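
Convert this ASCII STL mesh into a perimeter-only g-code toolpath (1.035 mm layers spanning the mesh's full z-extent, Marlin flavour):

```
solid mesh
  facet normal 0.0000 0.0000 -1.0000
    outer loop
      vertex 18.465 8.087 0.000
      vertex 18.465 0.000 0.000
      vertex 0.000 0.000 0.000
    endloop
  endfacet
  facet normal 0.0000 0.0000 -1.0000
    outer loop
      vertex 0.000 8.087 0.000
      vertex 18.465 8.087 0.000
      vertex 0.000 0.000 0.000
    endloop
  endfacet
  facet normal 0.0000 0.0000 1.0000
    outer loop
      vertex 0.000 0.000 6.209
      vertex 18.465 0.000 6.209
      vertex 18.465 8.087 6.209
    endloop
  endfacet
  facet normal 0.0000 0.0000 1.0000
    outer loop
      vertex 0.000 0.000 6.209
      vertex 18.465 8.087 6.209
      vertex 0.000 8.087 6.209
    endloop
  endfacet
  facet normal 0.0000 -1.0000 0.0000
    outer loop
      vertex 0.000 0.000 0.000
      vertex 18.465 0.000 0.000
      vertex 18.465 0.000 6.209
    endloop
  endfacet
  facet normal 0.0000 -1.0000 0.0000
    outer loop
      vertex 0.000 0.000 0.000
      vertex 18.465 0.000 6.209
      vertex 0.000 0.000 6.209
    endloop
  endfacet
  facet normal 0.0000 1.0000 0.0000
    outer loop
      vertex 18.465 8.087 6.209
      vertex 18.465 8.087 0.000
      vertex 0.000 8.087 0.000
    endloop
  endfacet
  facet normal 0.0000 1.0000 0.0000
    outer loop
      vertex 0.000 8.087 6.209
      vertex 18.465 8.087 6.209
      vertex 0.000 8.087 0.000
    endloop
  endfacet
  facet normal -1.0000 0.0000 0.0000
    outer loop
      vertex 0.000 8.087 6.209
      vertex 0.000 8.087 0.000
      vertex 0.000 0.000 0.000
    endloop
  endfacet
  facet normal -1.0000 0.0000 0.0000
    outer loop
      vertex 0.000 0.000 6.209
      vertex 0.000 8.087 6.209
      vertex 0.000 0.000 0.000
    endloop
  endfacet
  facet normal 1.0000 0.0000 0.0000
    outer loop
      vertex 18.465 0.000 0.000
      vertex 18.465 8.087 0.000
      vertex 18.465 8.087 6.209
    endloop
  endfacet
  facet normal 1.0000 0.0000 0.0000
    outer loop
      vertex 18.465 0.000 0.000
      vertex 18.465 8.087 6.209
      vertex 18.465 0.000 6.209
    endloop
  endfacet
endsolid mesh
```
; perimeter-only toolpath
G21 ; units = mm
G90 ; absolute positioning
G28 ; home
; layer 1
G0 Z1.035
G0 X0.000 Y0.000
G1 X18.465 Y0.000
G1 X18.465 Y8.087
G1 X0.000 Y8.087
G1 X0.000 Y0.000
; layer 2
G0 Z2.070
G0 X0.000 Y0.000
G1 X18.465 Y0.000
G1 X18.465 Y8.087
G1 X0.000 Y8.087
G1 X0.000 Y0.000
; layer 3
G0 Z3.104
G0 X0.000 Y0.000
G1 X18.465 Y0.000
G1 X18.465 Y8.087
G1 X0.000 Y8.087
G1 X0.000 Y0.000
; layer 4
G0 Z4.139
G0 X0.000 Y0.000
G1 X18.465 Y0.000
G1 X18.465 Y8.087
G1 X0.000 Y8.087
G1 X0.000 Y0.000
; layer 5
G0 Z5.174
G0 X0.000 Y0.000
G1 X18.465 Y0.000
G1 X18.465 Y8.087
G1 X0.000 Y8.087
G1 X0.000 Y0.000
; layer 6
G0 Z6.209
G0 X0.000 Y0.000
G1 X18.465 Y0.000
G1 X18.465 Y8.087
G1 X0.000 Y8.087
G1 X0.000 Y0.000
M2 ; end

The solid is a rectangular box, roughly 18.5 × 8.09 mm footprint and 6.21 mm tall. Slicing at Δz = 1.035 mm — 6 equal slices spanning the solid's height, so layer i sits at z = i·h/6 — gives 6 non-empty perimeters. Each is a 4-segment closed polygon; G0 lifts to the layer z and rapids to the start vertex, then G1 traces the edges.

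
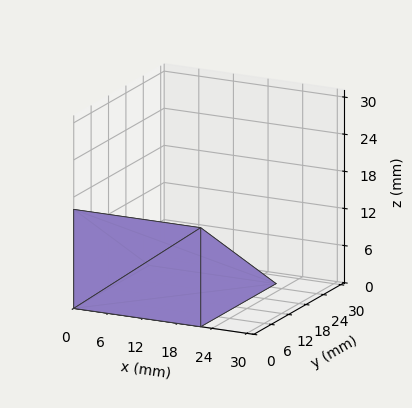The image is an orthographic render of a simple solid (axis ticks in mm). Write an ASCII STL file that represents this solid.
Reading the render: the shape is a wedge (ramp): 22 × 26 mm base, rising to 16 mm along the y=0 edge and sloping linearly to z=0 at y=26 (dimensions read to the nearest mm from the axis ticks). For the STL, each face is triangulated and given an outward normal.

solid part
  facet normal 0.0000 0.0000 -1.0000
    outer loop
      vertex 22.000 26.000 0.000
      vertex 22.000 0.000 0.000
      vertex 0.000 0.000 0.000
    endloop
  endfacet
  facet normal 0.0000 0.0000 -1.0000
    outer loop
      vertex 0.000 26.000 0.000
      vertex 22.000 26.000 0.000
      vertex 0.000 0.000 0.000
    endloop
  endfacet
  facet normal 0.0000 -1.0000 0.0000
    outer loop
      vertex 0.000 0.000 0.000
      vertex 22.000 0.000 0.000
      vertex 22.000 0.000 16.000
    endloop
  endfacet
  facet normal 0.0000 -1.0000 0.0000
    outer loop
      vertex 0.000 0.000 0.000
      vertex 22.000 0.000 16.000
      vertex 0.000 0.000 16.000
    endloop
  endfacet
  facet normal 0.0000 0.5241 0.8517
    outer loop
      vertex 0.000 0.000 16.000
      vertex 22.000 0.000 16.000
      vertex 22.000 26.000 0.000
    endloop
  endfacet
  facet normal 0.0000 0.5241 0.8517
    outer loop
      vertex 0.000 0.000 16.000
      vertex 22.000 26.000 0.000
      vertex 0.000 26.000 0.000
    endloop
  endfacet
  facet normal -1.0000 0.0000 0.0000
    outer loop
      vertex 0.000 0.000 16.000
      vertex 0.000 26.000 0.000
      vertex 0.000 0.000 0.000
    endloop
  endfacet
  facet normal 1.0000 0.0000 0.0000
    outer loop
      vertex 22.000 0.000 0.000
      vertex 22.000 26.000 0.000
      vertex 22.000 0.000 16.000
    endloop
  endfacet
endsolid part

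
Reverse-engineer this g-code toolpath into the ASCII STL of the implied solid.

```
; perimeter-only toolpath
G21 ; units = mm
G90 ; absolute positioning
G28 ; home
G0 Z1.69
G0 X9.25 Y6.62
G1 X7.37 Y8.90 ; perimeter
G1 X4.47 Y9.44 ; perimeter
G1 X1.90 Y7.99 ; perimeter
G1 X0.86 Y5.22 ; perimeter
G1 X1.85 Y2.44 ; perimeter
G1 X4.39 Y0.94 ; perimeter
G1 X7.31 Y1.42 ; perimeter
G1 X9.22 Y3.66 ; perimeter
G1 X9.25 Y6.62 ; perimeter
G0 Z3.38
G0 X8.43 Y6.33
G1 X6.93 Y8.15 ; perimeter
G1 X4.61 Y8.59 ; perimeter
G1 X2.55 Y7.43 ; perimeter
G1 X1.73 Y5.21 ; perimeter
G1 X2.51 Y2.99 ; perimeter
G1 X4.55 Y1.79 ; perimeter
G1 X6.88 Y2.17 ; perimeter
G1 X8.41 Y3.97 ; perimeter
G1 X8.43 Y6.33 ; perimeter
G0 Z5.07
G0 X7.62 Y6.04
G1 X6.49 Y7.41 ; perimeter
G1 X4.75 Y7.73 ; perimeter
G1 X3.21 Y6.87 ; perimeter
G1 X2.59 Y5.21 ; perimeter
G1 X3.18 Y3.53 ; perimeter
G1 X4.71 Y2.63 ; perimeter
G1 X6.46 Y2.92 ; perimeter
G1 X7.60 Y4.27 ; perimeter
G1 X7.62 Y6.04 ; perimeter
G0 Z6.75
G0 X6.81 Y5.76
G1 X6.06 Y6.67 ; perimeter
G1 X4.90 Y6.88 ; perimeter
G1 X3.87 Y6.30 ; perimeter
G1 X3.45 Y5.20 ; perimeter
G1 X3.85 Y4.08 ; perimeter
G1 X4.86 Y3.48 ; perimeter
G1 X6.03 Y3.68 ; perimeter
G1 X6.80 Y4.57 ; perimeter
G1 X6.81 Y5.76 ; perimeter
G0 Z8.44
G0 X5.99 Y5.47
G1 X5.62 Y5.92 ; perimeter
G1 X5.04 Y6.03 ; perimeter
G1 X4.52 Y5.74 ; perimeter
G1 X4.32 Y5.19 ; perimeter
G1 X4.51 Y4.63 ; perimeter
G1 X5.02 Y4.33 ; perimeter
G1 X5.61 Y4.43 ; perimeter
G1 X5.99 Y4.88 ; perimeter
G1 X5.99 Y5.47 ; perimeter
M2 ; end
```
solid part
  facet normal 0.0000 0.0000 -1.0000
    outer loop
      vertex 4.33 10.29 0.00
      vertex 7.81 9.64 0.00
      vertex 10.06 6.91 0.00
    endloop
  endfacet
  facet normal 0.0000 0.0000 -1.0000
    outer loop
      vertex 1.24 8.55 0.00
      vertex 4.33 10.29 0.00
      vertex 10.06 6.91 0.00
    endloop
  endfacet
  facet normal 0.0000 0.0000 -1.0000
    outer loop
      vertex 0.00 5.23 0.00
      vertex 1.24 8.55 0.00
      vertex 10.06 6.91 0.00
    endloop
  endfacet
  facet normal 0.0000 0.0000 -1.0000
    outer loop
      vertex 1.18 1.89 0.00
      vertex 0.00 5.23 0.00
      vertex 10.06 6.91 0.00
    endloop
  endfacet
  facet normal 0.0000 0.0000 -1.0000
    outer loop
      vertex 4.23 0.09 0.00
      vertex 1.18 1.89 0.00
      vertex 10.06 6.91 0.00
    endloop
  endfacet
  facet normal 0.0000 0.0000 -1.0000
    outer loop
      vertex 7.73 0.67 0.00
      vertex 4.23 0.09 0.00
      vertex 10.06 6.91 0.00
    endloop
  endfacet
  facet normal 0.0000 0.0000 -1.0000
    outer loop
      vertex 10.03 3.36 0.00
      vertex 7.73 0.67 0.00
      vertex 10.06 6.91 0.00
    endloop
  endfacet
  facet normal 0.6956 0.5733 0.4330
    outer loop
      vertex 10.06 6.91 0.00
      vertex 7.81 9.64 0.00
      vertex 5.18 5.18 10.13
    endloop
  endfacet
  facet normal 0.1655 0.8860 0.4331
    outer loop
      vertex 7.81 9.64 0.00
      vertex 4.33 10.29 0.00
      vertex 5.18 5.18 10.13
    endloop
  endfacet
  facet normal -0.4422 0.7853 0.4333
    outer loop
      vertex 4.33 10.29 0.00
      vertex 1.24 8.55 0.00
      vertex 5.18 5.18 10.13
    endloop
  endfacet
  facet normal -0.8443 0.3153 0.4333
    outer loop
      vertex 1.24 8.55 0.00
      vertex 0.00 5.23 0.00
      vertex 5.18 5.18 10.13
    endloop
  endfacet
  facet normal -0.8499 -0.3003 0.4331
    outer loop
      vertex 0.00 5.23 0.00
      vertex 1.18 1.89 0.00
      vertex 5.18 5.18 10.13
    endloop
  endfacet
  facet normal -0.4581 -0.7763 0.4330
    outer loop
      vertex 1.18 1.89 0.00
      vertex 4.23 0.09 0.00
      vertex 5.18 5.18 10.13
    endloop
  endfacet
  facet normal 0.1474 -0.8893 0.4330
    outer loop
      vertex 4.23 0.09 0.00
      vertex 7.73 0.67 0.00
      vertex 5.18 5.18 10.13
    endloop
  endfacet
  facet normal 0.6850 -0.5857 0.4332
    outer loop
      vertex 7.73 0.67 0.00
      vertex 10.03 3.36 0.00
      vertex 5.18 5.18 10.13
    endloop
  endfacet
  facet normal 0.9014 -0.0076 0.4329
    outer loop
      vertex 10.03 3.36 0.00
      vertex 10.06 6.91 0.00
      vertex 5.18 5.18 10.13
    endloop
  endfacet
endsolid part

The G0 Z moves step by Δz≈1.69 mm. The G1 loops shrink linearly with z, so the solid tapers from its base footprint up to z≈10.1. Closing with a flat bottom cap and the tapered top and triangulating gives 16 facets — a regular 9-sided pyramid, base circumscribed radius ≈ 5.18 mm, apex at z ≈ 10.1 mm.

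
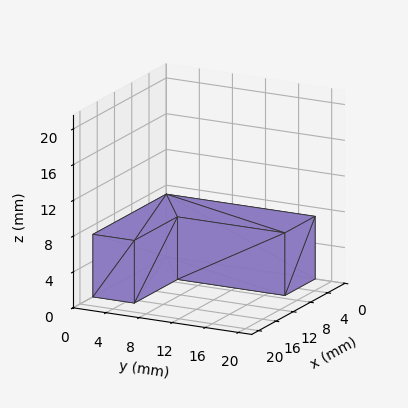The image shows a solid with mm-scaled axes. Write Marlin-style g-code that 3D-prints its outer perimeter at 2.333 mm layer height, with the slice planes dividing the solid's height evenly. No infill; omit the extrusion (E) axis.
Reading the render: the shape is an L-shaped prism: outer 17 × 18 mm, arm thicknesses ≈ 5 mm (horizontal) and 7 mm (vertical), extruded 7 mm in z (dimensions read to the nearest mm from the axis ticks). For the g-code, the solid's height is divided into equal slices at the stated Δz and each level perimeter traced with G1 moves after a G0 lift.

; perimeter-only toolpath
G21 ; units = mm
G90 ; absolute positioning
G28 ; home
; layer 1
G0 Z2.333
G0 X0.000 Y0.000
G1 X17.000 Y0.000
G1 X17.000 Y5.000
G1 X7.000 Y5.000
G1 X7.000 Y18.000
G1 X0.000 Y18.000
G1 X0.000 Y0.000
; layer 2
G0 Z4.667
G0 X0.000 Y0.000
G1 X17.000 Y0.000
G1 X17.000 Y5.000
G1 X7.000 Y5.000
G1 X7.000 Y18.000
G1 X0.000 Y18.000
G1 X0.000 Y0.000
; layer 3
G0 Z7.000
G0 X0.000 Y0.000
G1 X17.000 Y0.000
G1 X17.000 Y5.000
G1 X7.000 Y5.000
G1 X7.000 Y18.000
G1 X0.000 Y18.000
G1 X0.000 Y0.000
M2 ; end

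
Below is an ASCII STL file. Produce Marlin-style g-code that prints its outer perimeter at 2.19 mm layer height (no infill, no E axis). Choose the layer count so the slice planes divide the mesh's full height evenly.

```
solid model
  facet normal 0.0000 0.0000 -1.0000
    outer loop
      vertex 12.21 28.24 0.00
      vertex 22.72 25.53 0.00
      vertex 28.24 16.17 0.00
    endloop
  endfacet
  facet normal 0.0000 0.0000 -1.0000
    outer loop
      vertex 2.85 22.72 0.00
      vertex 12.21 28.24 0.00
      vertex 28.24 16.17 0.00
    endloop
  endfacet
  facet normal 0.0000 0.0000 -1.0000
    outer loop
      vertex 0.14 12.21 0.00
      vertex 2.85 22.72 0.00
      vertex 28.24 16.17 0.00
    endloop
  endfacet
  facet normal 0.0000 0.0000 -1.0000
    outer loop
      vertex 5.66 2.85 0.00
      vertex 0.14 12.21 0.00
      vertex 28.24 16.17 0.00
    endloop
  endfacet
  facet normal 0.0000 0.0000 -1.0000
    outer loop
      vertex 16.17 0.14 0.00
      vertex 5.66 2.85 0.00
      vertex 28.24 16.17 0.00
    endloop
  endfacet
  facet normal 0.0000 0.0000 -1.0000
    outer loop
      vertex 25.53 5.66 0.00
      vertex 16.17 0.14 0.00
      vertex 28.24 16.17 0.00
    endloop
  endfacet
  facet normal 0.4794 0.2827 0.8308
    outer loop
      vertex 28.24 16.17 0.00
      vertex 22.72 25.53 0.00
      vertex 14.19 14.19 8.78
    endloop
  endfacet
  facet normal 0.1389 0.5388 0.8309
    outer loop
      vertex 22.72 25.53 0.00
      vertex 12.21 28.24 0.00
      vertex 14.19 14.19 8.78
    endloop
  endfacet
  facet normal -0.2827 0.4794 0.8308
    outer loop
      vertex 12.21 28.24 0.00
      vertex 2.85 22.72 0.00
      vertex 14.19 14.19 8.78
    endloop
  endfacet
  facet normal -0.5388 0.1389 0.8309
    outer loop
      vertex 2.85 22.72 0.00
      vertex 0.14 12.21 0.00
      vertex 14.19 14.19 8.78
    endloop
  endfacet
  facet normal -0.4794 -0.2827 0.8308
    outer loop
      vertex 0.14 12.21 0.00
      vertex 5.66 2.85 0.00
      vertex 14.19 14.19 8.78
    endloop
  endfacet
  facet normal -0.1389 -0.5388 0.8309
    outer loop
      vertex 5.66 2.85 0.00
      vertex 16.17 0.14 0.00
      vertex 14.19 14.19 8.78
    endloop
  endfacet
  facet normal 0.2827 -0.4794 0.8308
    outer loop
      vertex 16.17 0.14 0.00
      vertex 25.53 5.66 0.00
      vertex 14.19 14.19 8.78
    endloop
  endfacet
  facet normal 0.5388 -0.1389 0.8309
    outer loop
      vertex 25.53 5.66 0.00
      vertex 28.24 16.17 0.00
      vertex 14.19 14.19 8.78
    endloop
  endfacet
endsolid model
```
; perimeter-only toolpath
G21 ; units = mm
G90 ; absolute positioning
G28 ; home
; layer 1
G0 Z2.19
G0 X24.73 Y15.68
G1 X20.59 Y22.70
G1 X12.71 Y24.73
G1 X5.69 Y20.59
G1 X3.65 Y12.71
G1 X7.79 Y5.69
G1 X15.68 Y3.65
G1 X22.70 Y7.79
G1 X24.73 Y15.68
; layer 2
G0 Z4.39
G0 X21.21 Y15.18
G1 X18.45 Y19.86
G1 X13.20 Y21.21
G1 X8.52 Y18.45
G1 X7.17 Y13.20
G1 X9.93 Y8.52
G1 X15.18 Y7.17
G1 X19.86 Y9.93
G1 X21.21 Y15.18
; layer 3
G0 Z6.58
G0 X17.70 Y14.69
G1 X16.32 Y17.02
G1 X13.70 Y17.70
G1 X11.36 Y16.32
G1 X10.68 Y13.70
G1 X12.06 Y11.36
G1 X14.69 Y10.68
G1 X17.02 Y12.06
G1 X17.70 Y14.69
M2 ; end

The solid is a regular 8-sided pyramid, base circumscribed radius ≈ 14.2 mm, apex at z ≈ 8.78 mm. Slicing at Δz = 2.19 mm — 4 equal slices spanning the solid's height, so layer i sits at z = i·h/4 — gives 3 non-empty perimeters. Each is a 8-segment closed polygon; G0 lifts to the layer z and rapids to the start vertex, then G1 traces the edges. The cross-section shrinks linearly with z (the slice at the apex is degenerate and omitted).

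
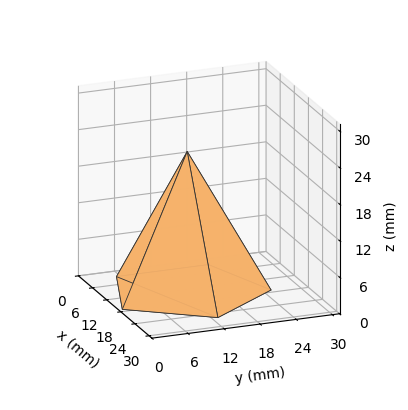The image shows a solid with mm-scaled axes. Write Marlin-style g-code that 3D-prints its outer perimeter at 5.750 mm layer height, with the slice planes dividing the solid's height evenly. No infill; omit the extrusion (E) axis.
Reading the render: the shape is a regular 5-sided pyramid, base circumscribed radius ≈ 13 mm, apex at z ≈ 23 mm (dimensions read to the nearest mm from the axis ticks). For the g-code, the solid's height is divided into equal slices at the stated Δz and each level perimeter traced with G1 moves after a G0 lift.

; perimeter-only toolpath
G21 ; units = mm
G90 ; absolute positioning
G28 ; home
; layer 1
G0 Z5.750
G0 X22.750 Y13.000
G1 X16.013 Y22.273
G1 X5.112 Y18.731
G1 X5.112 Y7.269
G1 X16.013 Y3.727
G1 X22.750 Y13.000
; layer 2
G0 Z11.500
G0 X19.500 Y13.000
G1 X15.008 Y19.182
G1 X7.742 Y16.820
G1 X7.742 Y9.180
G1 X15.008 Y6.818
G1 X19.500 Y13.000
; layer 3
G0 Z17.250
G0 X16.250 Y13.000
G1 X14.004 Y16.091
G1 X10.371 Y14.910
G1 X10.371 Y11.090
G1 X14.004 Y9.909
G1 X16.250 Y13.000
M2 ; end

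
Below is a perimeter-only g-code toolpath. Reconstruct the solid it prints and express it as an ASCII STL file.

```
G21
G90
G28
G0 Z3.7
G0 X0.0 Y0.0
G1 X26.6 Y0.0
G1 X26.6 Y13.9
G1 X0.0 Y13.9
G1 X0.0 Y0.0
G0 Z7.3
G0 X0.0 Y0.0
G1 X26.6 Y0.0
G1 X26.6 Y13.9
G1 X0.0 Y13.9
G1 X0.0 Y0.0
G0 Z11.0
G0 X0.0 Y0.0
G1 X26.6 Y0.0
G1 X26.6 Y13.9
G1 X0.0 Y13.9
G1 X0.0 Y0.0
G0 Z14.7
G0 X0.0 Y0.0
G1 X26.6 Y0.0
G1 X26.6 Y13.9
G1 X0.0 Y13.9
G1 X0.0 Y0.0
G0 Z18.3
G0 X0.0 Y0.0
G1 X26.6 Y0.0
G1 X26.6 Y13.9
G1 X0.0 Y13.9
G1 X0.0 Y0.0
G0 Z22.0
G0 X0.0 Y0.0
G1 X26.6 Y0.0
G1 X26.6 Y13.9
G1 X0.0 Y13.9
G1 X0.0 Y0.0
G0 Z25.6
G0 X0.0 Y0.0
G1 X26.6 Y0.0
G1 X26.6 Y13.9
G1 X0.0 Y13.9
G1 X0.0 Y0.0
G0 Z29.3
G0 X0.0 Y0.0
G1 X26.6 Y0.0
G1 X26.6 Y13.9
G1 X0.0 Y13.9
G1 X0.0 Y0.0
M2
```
solid part
  facet normal 0.0000 0.0000 -1.0000
    outer loop
      vertex 26.6 13.9 0.0
      vertex 26.6 0.0 0.0
      vertex 0.0 0.0 0.0
    endloop
  endfacet
  facet normal 0.0000 0.0000 -1.0000
    outer loop
      vertex 0.0 13.9 0.0
      vertex 26.6 13.9 0.0
      vertex 0.0 0.0 0.0
    endloop
  endfacet
  facet normal 0.0000 0.0000 1.0000
    outer loop
      vertex 0.0 0.0 29.3
      vertex 26.6 0.0 29.3
      vertex 26.6 13.9 29.3
    endloop
  endfacet
  facet normal 0.0000 0.0000 1.0000
    outer loop
      vertex 0.0 0.0 29.3
      vertex 26.6 13.9 29.3
      vertex 0.0 13.9 29.3
    endloop
  endfacet
  facet normal 0.0000 -1.0000 0.0000
    outer loop
      vertex 0.0 0.0 0.0
      vertex 26.6 0.0 0.0
      vertex 26.6 0.0 29.3
    endloop
  endfacet
  facet normal 0.0000 -1.0000 0.0000
    outer loop
      vertex 0.0 0.0 0.0
      vertex 26.6 0.0 29.3
      vertex 0.0 0.0 29.3
    endloop
  endfacet
  facet normal 0.0000 1.0000 0.0000
    outer loop
      vertex 26.6 13.9 29.3
      vertex 26.6 13.9 0.0
      vertex 0.0 13.9 0.0
    endloop
  endfacet
  facet normal 0.0000 1.0000 0.0000
    outer loop
      vertex 0.0 13.9 29.3
      vertex 26.6 13.9 29.3
      vertex 0.0 13.9 0.0
    endloop
  endfacet
  facet normal -1.0000 0.0000 0.0000
    outer loop
      vertex 0.0 13.9 29.3
      vertex 0.0 13.9 0.0
      vertex 0.0 0.0 0.0
    endloop
  endfacet
  facet normal -1.0000 0.0000 0.0000
    outer loop
      vertex 0.0 0.0 29.3
      vertex 0.0 13.9 29.3
      vertex 0.0 0.0 0.0
    endloop
  endfacet
  facet normal 1.0000 0.0000 0.0000
    outer loop
      vertex 26.6 0.0 0.0
      vertex 26.6 13.9 0.0
      vertex 26.6 13.9 29.3
    endloop
  endfacet
  facet normal 1.0000 0.0000 0.0000
    outer loop
      vertex 26.6 0.0 0.0
      vertex 26.6 13.9 29.3
      vertex 26.6 0.0 29.3
    endloop
  endfacet
endsolid part

The G0 Z moves step by Δz≈3.7 mm. Every layer's G1 loop is the same polygon, so the solid is a straight extrusion of it from z=0 to z≈29.3. Closing with flat bottom and top caps and triangulating gives 12 facets — a rectangular box, roughly 26.6 × 13.9 mm footprint and 29.3 mm tall.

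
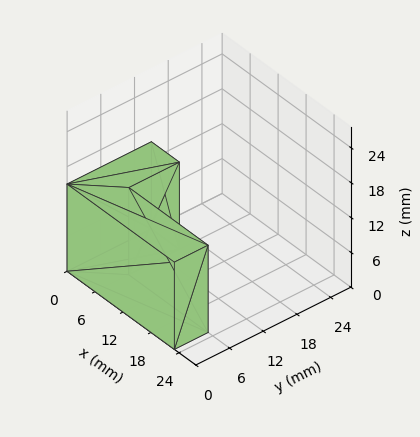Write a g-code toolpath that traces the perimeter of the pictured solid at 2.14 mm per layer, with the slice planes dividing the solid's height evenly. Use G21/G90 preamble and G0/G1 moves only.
Reading the render: the shape is an L-shaped prism: outer 23 × 15 mm, arm thicknesses ≈ 6 mm (horizontal) and 6 mm (vertical), extruded 15 mm in z (dimensions read to the nearest mm from the axis ticks). For the g-code, the solid's height is divided into equal slices at the stated Δz and each level perimeter traced with G1 moves after a G0 lift.

; perimeter-only toolpath
G21 ; units = mm
G90 ; absolute positioning
G28 ; home
; layer 1
G0 Z2.14
G0 X0.00 Y0.00
G1 X23.00 Y0.00
G1 X23.00 Y6.00
G1 X6.00 Y6.00
G1 X6.00 Y15.00
G1 X0.00 Y15.00
G1 X0.00 Y0.00
; layer 2
G0 Z4.29
G0 X0.00 Y0.00
G1 X23.00 Y0.00
G1 X23.00 Y6.00
G1 X6.00 Y6.00
G1 X6.00 Y15.00
G1 X0.00 Y15.00
G1 X0.00 Y0.00
; layer 3
G0 Z6.43
G0 X0.00 Y0.00
G1 X23.00 Y0.00
G1 X23.00 Y6.00
G1 X6.00 Y6.00
G1 X6.00 Y15.00
G1 X0.00 Y15.00
G1 X0.00 Y0.00
; layer 4
G0 Z8.57
G0 X0.00 Y0.00
G1 X23.00 Y0.00
G1 X23.00 Y6.00
G1 X6.00 Y6.00
G1 X6.00 Y15.00
G1 X0.00 Y15.00
G1 X0.00 Y0.00
; layer 5
G0 Z10.71
G0 X0.00 Y0.00
G1 X23.00 Y0.00
G1 X23.00 Y6.00
G1 X6.00 Y6.00
G1 X6.00 Y15.00
G1 X0.00 Y15.00
G1 X0.00 Y0.00
; layer 6
G0 Z12.86
G0 X0.00 Y0.00
G1 X23.00 Y0.00
G1 X23.00 Y6.00
G1 X6.00 Y6.00
G1 X6.00 Y15.00
G1 X0.00 Y15.00
G1 X0.00 Y0.00
; layer 7
G0 Z15.00
G0 X0.00 Y0.00
G1 X23.00 Y0.00
G1 X23.00 Y6.00
G1 X6.00 Y6.00
G1 X6.00 Y15.00
G1 X0.00 Y15.00
G1 X0.00 Y0.00
M2 ; end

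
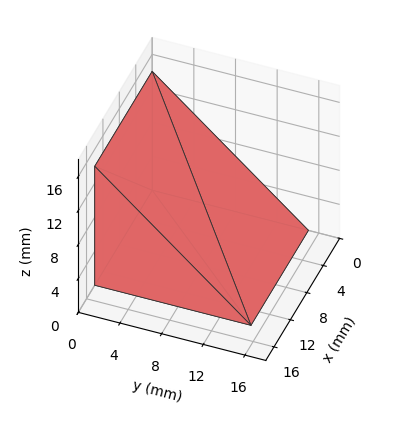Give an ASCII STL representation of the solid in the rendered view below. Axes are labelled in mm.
Reading the render: the shape is a wedge (ramp): 14 × 15 mm base, rising to 14 mm along the y=0 edge and sloping linearly to z=0 at y=15 (dimensions read to the nearest mm from the axis ticks). For the STL, each face is triangulated and given an outward normal.

solid part
  facet normal 0.0000 0.0000 -1.0000
    outer loop
      vertex 14.000 15.000 0.000
      vertex 14.000 0.000 0.000
      vertex 0.000 0.000 0.000
    endloop
  endfacet
  facet normal 0.0000 0.0000 -1.0000
    outer loop
      vertex 0.000 15.000 0.000
      vertex 14.000 15.000 0.000
      vertex 0.000 0.000 0.000
    endloop
  endfacet
  facet normal 0.0000 -1.0000 0.0000
    outer loop
      vertex 0.000 0.000 0.000
      vertex 14.000 0.000 0.000
      vertex 14.000 0.000 14.000
    endloop
  endfacet
  facet normal 0.0000 -1.0000 0.0000
    outer loop
      vertex 0.000 0.000 0.000
      vertex 14.000 0.000 14.000
      vertex 0.000 0.000 14.000
    endloop
  endfacet
  facet normal 0.0000 0.6823 0.7311
    outer loop
      vertex 0.000 0.000 14.000
      vertex 14.000 0.000 14.000
      vertex 14.000 15.000 0.000
    endloop
  endfacet
  facet normal 0.0000 0.6823 0.7311
    outer loop
      vertex 0.000 0.000 14.000
      vertex 14.000 15.000 0.000
      vertex 0.000 15.000 0.000
    endloop
  endfacet
  facet normal -1.0000 0.0000 0.0000
    outer loop
      vertex 0.000 0.000 14.000
      vertex 0.000 15.000 0.000
      vertex 0.000 0.000 0.000
    endloop
  endfacet
  facet normal 1.0000 0.0000 0.0000
    outer loop
      vertex 14.000 0.000 0.000
      vertex 14.000 15.000 0.000
      vertex 14.000 0.000 14.000
    endloop
  endfacet
endsolid part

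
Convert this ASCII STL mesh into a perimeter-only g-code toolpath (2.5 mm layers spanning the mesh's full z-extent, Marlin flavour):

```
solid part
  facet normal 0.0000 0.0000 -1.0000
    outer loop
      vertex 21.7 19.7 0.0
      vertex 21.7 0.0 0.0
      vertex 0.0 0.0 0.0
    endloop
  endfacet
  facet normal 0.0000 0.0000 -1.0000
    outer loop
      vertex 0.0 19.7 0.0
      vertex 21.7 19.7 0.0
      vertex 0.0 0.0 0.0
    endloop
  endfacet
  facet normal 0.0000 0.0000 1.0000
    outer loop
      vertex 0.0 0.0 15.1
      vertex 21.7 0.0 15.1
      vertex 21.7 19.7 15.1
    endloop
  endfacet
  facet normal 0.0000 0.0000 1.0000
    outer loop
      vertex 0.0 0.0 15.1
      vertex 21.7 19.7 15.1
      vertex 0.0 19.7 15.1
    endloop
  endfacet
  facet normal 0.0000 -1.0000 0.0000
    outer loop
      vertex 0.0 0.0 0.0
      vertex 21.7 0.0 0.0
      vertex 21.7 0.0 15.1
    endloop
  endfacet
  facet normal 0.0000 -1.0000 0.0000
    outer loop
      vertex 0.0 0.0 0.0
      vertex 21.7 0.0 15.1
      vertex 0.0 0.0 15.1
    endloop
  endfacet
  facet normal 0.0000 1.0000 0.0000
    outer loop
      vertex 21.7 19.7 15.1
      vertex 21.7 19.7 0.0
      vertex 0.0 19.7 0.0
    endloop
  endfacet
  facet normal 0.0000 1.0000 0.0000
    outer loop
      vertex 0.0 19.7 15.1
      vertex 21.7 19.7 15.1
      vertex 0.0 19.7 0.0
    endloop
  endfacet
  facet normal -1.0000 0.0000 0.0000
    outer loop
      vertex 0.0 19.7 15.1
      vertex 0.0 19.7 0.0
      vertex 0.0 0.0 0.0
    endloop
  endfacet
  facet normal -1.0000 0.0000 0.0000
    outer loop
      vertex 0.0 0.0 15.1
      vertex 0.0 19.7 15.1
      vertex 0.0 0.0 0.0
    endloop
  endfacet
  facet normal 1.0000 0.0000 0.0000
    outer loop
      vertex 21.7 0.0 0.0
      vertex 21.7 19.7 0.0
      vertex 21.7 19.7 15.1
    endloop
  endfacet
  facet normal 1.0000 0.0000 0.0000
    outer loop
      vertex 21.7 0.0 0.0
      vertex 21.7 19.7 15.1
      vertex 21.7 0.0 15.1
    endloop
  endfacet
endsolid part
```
; perimeter-only toolpath
G21 ; units = mm
G90 ; absolute positioning
G28 ; home
; layer 1
G0 Z2.5
G0 X0.0 Y0.0
G1 X21.7 Y0.0
G1 X21.7 Y19.7
G1 X0.0 Y19.7
G1 X0.0 Y0.0
; layer 2
G0 Z5.0
G0 X0.0 Y0.0
G1 X21.7 Y0.0
G1 X21.7 Y19.7
G1 X0.0 Y19.7
G1 X0.0 Y0.0
; layer 3
G0 Z7.5
G0 X0.0 Y0.0
G1 X21.7 Y0.0
G1 X21.7 Y19.7
G1 X0.0 Y19.7
G1 X0.0 Y0.0
; layer 4
G0 Z10.1
G0 X0.0 Y0.0
G1 X21.7 Y0.0
G1 X21.7 Y19.7
G1 X0.0 Y19.7
G1 X0.0 Y0.0
; layer 5
G0 Z12.6
G0 X0.0 Y0.0
G1 X21.7 Y0.0
G1 X21.7 Y19.7
G1 X0.0 Y19.7
G1 X0.0 Y0.0
; layer 6
G0 Z15.1
G0 X0.0 Y0.0
G1 X21.7 Y0.0
G1 X21.7 Y19.7
G1 X0.0 Y19.7
G1 X0.0 Y0.0
M2 ; end

The solid is a rectangular box, roughly 21.7 × 19.7 mm footprint and 15.1 mm tall. Slicing at Δz = 2.5 mm — 6 equal slices spanning the solid's height, so layer i sits at z = i·h/6 — gives 6 non-empty perimeters. Each is a 4-segment closed polygon; G0 lifts to the layer z and rapids to the start vertex, then G1 traces the edges.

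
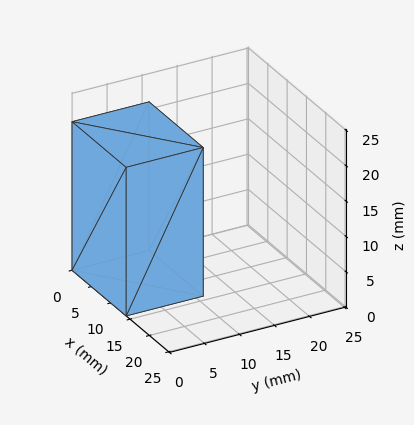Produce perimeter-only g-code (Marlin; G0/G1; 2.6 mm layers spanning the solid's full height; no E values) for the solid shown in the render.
Reading the render: the shape is a rectangular box, roughly 14 × 11 mm footprint and 21 mm tall (dimensions read to the nearest mm from the axis ticks). For the g-code, the solid's height is divided into equal slices at the stated Δz and each level perimeter traced with G1 moves after a G0 lift.

; perimeter-only toolpath
G21 ; units = mm
G90 ; absolute positioning
G28 ; home
; layer 1
G0 Z2.6
G0 X0.0 Y0.0
G1 X14.0 Y0.0
G1 X14.0 Y11.0
G1 X0.0 Y11.0
G1 X0.0 Y0.0
; layer 2
G0 Z5.2
G0 X0.0 Y0.0
G1 X14.0 Y0.0
G1 X14.0 Y11.0
G1 X0.0 Y11.0
G1 X0.0 Y0.0
; layer 3
G0 Z7.9
G0 X0.0 Y0.0
G1 X14.0 Y0.0
G1 X14.0 Y11.0
G1 X0.0 Y11.0
G1 X0.0 Y0.0
; layer 4
G0 Z10.5
G0 X0.0 Y0.0
G1 X14.0 Y0.0
G1 X14.0 Y11.0
G1 X0.0 Y11.0
G1 X0.0 Y0.0
; layer 5
G0 Z13.1
G0 X0.0 Y0.0
G1 X14.0 Y0.0
G1 X14.0 Y11.0
G1 X0.0 Y11.0
G1 X0.0 Y0.0
; layer 6
G0 Z15.8
G0 X0.0 Y0.0
G1 X14.0 Y0.0
G1 X14.0 Y11.0
G1 X0.0 Y11.0
G1 X0.0 Y0.0
; layer 7
G0 Z18.4
G0 X0.0 Y0.0
G1 X14.0 Y0.0
G1 X14.0 Y11.0
G1 X0.0 Y11.0
G1 X0.0 Y0.0
; layer 8
G0 Z21.0
G0 X0.0 Y0.0
G1 X14.0 Y0.0
G1 X14.0 Y11.0
G1 X0.0 Y11.0
G1 X0.0 Y0.0
M2 ; end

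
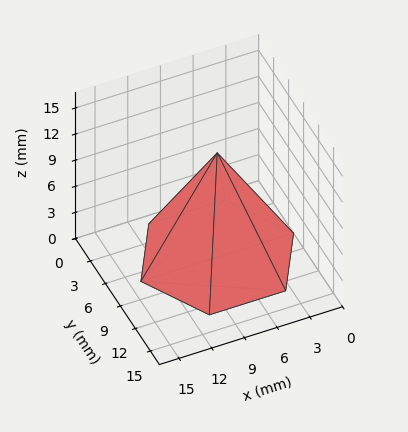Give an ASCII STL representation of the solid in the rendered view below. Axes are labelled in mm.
Reading the render: the shape is a regular 6-sided pyramid, base circumscribed radius ≈ 7 mm, apex at z ≈ 12 mm (dimensions read to the nearest mm from the axis ticks). For the STL, each face is triangulated and given an outward normal.

solid part
  facet normal 0.0000 0.0000 -1.0000
    outer loop
      vertex 3.50 13.06 0.00
      vertex 10.50 13.06 0.00
      vertex 14.00 7.00 0.00
    endloop
  endfacet
  facet normal 0.0000 0.0000 -1.0000
    outer loop
      vertex 0.00 7.00 0.00
      vertex 3.50 13.06 0.00
      vertex 14.00 7.00 0.00
    endloop
  endfacet
  facet normal 0.0000 0.0000 -1.0000
    outer loop
      vertex 3.50 0.94 0.00
      vertex 0.00 7.00 0.00
      vertex 14.00 7.00 0.00
    endloop
  endfacet
  facet normal 0.0000 0.0000 -1.0000
    outer loop
      vertex 10.50 0.94 0.00
      vertex 3.50 0.94 0.00
      vertex 14.00 7.00 0.00
    endloop
  endfacet
  facet normal 0.7729 0.4464 0.4509
    outer loop
      vertex 14.00 7.00 0.00
      vertex 10.50 13.06 0.00
      vertex 7.00 7.00 12.00
    endloop
  endfacet
  facet normal 0.0000 0.8926 0.4508
    outer loop
      vertex 10.50 13.06 0.00
      vertex 3.50 13.06 0.00
      vertex 7.00 7.00 12.00
    endloop
  endfacet
  facet normal -0.7729 0.4464 0.4509
    outer loop
      vertex 3.50 13.06 0.00
      vertex 0.00 7.00 0.00
      vertex 7.00 7.00 12.00
    endloop
  endfacet
  facet normal -0.7729 -0.4464 0.4509
    outer loop
      vertex 0.00 7.00 0.00
      vertex 3.50 0.94 0.00
      vertex 7.00 7.00 12.00
    endloop
  endfacet
  facet normal 0.0000 -0.8926 0.4508
    outer loop
      vertex 3.50 0.94 0.00
      vertex 10.50 0.94 0.00
      vertex 7.00 7.00 12.00
    endloop
  endfacet
  facet normal 0.7729 -0.4464 0.4509
    outer loop
      vertex 10.50 0.94 0.00
      vertex 14.00 7.00 0.00
      vertex 7.00 7.00 12.00
    endloop
  endfacet
endsolid part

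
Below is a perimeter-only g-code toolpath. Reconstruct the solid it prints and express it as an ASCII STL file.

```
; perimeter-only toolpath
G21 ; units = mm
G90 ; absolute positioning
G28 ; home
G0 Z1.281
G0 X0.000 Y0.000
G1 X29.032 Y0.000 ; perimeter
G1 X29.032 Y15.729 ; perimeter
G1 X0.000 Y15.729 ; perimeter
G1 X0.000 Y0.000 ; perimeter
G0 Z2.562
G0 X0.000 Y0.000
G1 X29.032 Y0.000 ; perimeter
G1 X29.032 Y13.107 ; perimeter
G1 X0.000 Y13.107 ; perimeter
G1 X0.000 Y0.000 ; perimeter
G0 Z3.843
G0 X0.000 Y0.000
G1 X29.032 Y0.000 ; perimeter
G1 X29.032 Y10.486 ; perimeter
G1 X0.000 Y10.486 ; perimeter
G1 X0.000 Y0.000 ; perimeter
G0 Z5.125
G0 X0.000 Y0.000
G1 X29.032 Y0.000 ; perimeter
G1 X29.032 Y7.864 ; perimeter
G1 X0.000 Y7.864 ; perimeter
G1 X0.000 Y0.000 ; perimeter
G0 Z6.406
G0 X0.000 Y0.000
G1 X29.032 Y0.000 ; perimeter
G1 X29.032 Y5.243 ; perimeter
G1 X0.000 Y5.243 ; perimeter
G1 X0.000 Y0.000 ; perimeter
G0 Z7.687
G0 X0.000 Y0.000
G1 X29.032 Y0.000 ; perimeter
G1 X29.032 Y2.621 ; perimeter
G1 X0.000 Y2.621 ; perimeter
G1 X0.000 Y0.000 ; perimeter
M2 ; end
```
solid part
  facet normal 0.0000 0.0000 -1.0000
    outer loop
      vertex 29.032 18.350 0.000
      vertex 29.032 0.000 0.000
      vertex 0.000 0.000 0.000
    endloop
  endfacet
  facet normal 0.0000 0.0000 -1.0000
    outer loop
      vertex 0.000 18.350 0.000
      vertex 29.032 18.350 0.000
      vertex 0.000 0.000 0.000
    endloop
  endfacet
  facet normal 0.0000 -1.0000 0.0000
    outer loop
      vertex 0.000 0.000 0.000
      vertex 29.032 0.000 0.000
      vertex 29.032 0.000 8.968
    endloop
  endfacet
  facet normal 0.0000 -1.0000 0.0000
    outer loop
      vertex 0.000 0.000 0.000
      vertex 29.032 0.000 8.968
      vertex 0.000 0.000 8.968
    endloop
  endfacet
  facet normal 0.0000 0.4391 0.8984
    outer loop
      vertex 0.000 0.000 8.968
      vertex 29.032 0.000 8.968
      vertex 29.032 18.350 0.000
    endloop
  endfacet
  facet normal 0.0000 0.4391 0.8984
    outer loop
      vertex 0.000 0.000 8.968
      vertex 29.032 18.350 0.000
      vertex 0.000 18.350 0.000
    endloop
  endfacet
  facet normal -1.0000 0.0000 0.0000
    outer loop
      vertex 0.000 0.000 8.968
      vertex 0.000 18.350 0.000
      vertex 0.000 0.000 0.000
    endloop
  endfacet
  facet normal 1.0000 0.0000 0.0000
    outer loop
      vertex 29.032 0.000 0.000
      vertex 29.032 18.350 0.000
      vertex 29.032 0.000 8.968
    endloop
  endfacet
endsolid part

The G0 Z moves step by Δz≈1.281 mm. The G1 loops shrink linearly with z, so the solid tapers from its base footprint up to z≈8.97. Closing with a flat bottom cap and the tapered top and triangulating gives 8 facets — a wedge (ramp): 29 × 18.4 mm base, rising to 8.97 mm along the y=0 edge and sloping linearly to z=0 at y=18.4.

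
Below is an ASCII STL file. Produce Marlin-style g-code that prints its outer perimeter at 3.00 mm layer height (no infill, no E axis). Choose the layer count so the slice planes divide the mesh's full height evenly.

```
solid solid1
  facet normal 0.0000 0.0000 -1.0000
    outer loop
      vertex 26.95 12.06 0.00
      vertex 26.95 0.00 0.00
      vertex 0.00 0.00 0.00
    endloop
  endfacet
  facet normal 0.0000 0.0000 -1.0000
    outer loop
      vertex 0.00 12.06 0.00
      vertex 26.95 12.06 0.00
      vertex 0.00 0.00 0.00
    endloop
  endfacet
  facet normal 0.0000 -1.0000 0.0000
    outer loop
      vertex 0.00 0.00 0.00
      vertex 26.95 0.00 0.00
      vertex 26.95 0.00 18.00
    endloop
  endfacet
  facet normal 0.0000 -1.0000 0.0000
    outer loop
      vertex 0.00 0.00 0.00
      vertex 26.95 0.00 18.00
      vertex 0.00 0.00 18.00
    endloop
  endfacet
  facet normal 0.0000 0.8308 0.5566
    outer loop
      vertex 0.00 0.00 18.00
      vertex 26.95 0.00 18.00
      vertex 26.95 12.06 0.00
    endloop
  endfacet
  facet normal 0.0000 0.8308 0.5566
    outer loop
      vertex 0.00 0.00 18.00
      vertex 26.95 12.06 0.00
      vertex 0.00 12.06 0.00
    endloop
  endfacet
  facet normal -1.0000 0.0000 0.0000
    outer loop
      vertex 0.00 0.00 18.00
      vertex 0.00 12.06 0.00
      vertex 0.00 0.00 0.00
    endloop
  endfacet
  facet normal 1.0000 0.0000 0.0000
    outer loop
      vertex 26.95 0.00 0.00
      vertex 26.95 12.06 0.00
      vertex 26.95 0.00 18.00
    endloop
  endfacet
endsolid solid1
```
; perimeter-only toolpath
G21 ; units = mm
G90 ; absolute positioning
G28 ; home
; layer 1
G0 Z3.00
G0 X0.00 Y0.00
G1 X26.95 Y0.00
G1 X26.95 Y10.05
G1 X0.00 Y10.05
G1 X0.00 Y0.00
; layer 2
G0 Z6.00
G0 X0.00 Y0.00
G1 X26.95 Y0.00
G1 X26.95 Y8.04
G1 X0.00 Y8.04
G1 X0.00 Y0.00
; layer 3
G0 Z9.00
G0 X0.00 Y0.00
G1 X26.95 Y0.00
G1 X26.95 Y6.03
G1 X0.00 Y6.03
G1 X0.00 Y0.00
; layer 4
G0 Z12.00
G0 X0.00 Y0.00
G1 X26.95 Y0.00
G1 X26.95 Y4.02
G1 X0.00 Y4.02
G1 X0.00 Y0.00
; layer 5
G0 Z15.00
G0 X0.00 Y0.00
G1 X26.95 Y0.00
G1 X26.95 Y2.01
G1 X0.00 Y2.01
G1 X0.00 Y0.00
M2 ; end

The solid is a wedge (ramp): 26.9 × 12.1 mm base, rising to 18 mm along the y=0 edge and sloping linearly to z=0 at y=12.1. Slicing at Δz = 3.00 mm — 6 equal slices spanning the solid's height, so layer i sits at z = i·h/6 — gives 5 non-empty perimeters. Each is a 4-segment closed polygon; G0 lifts to the layer z and rapids to the start vertex, then G1 traces the edges. The cross-section shrinks linearly with z (the slice at the apex is degenerate and omitted).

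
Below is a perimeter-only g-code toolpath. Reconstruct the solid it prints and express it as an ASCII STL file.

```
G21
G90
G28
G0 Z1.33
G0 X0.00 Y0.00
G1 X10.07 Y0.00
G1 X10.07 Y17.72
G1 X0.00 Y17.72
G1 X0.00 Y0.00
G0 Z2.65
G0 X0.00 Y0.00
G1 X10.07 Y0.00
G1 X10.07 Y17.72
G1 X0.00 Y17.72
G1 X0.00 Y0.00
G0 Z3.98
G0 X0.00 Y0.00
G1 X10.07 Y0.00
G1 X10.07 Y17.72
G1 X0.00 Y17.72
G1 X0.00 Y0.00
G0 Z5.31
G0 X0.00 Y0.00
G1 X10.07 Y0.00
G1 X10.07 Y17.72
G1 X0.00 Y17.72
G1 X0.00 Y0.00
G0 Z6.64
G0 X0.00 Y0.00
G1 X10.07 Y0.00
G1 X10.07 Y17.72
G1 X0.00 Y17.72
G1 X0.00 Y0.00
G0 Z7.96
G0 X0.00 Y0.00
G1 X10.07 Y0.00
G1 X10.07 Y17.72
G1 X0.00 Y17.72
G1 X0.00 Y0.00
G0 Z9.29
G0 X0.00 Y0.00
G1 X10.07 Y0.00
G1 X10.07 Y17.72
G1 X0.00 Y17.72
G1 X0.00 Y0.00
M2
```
solid part
  facet normal 0.0000 0.0000 -1.0000
    outer loop
      vertex 10.07 17.72 0.00
      vertex 10.07 0.00 0.00
      vertex 0.00 0.00 0.00
    endloop
  endfacet
  facet normal 0.0000 0.0000 -1.0000
    outer loop
      vertex 0.00 17.72 0.00
      vertex 10.07 17.72 0.00
      vertex 0.00 0.00 0.00
    endloop
  endfacet
  facet normal 0.0000 0.0000 1.0000
    outer loop
      vertex 0.00 0.00 9.29
      vertex 10.07 0.00 9.29
      vertex 10.07 17.72 9.29
    endloop
  endfacet
  facet normal 0.0000 0.0000 1.0000
    outer loop
      vertex 0.00 0.00 9.29
      vertex 10.07 17.72 9.29
      vertex 0.00 17.72 9.29
    endloop
  endfacet
  facet normal 0.0000 -1.0000 0.0000
    outer loop
      vertex 0.00 0.00 0.00
      vertex 10.07 0.00 0.00
      vertex 10.07 0.00 9.29
    endloop
  endfacet
  facet normal 0.0000 -1.0000 0.0000
    outer loop
      vertex 0.00 0.00 0.00
      vertex 10.07 0.00 9.29
      vertex 0.00 0.00 9.29
    endloop
  endfacet
  facet normal 0.0000 1.0000 0.0000
    outer loop
      vertex 10.07 17.72 9.29
      vertex 10.07 17.72 0.00
      vertex 0.00 17.72 0.00
    endloop
  endfacet
  facet normal 0.0000 1.0000 0.0000
    outer loop
      vertex 0.00 17.72 9.29
      vertex 10.07 17.72 9.29
      vertex 0.00 17.72 0.00
    endloop
  endfacet
  facet normal -1.0000 0.0000 0.0000
    outer loop
      vertex 0.00 17.72 9.29
      vertex 0.00 17.72 0.00
      vertex 0.00 0.00 0.00
    endloop
  endfacet
  facet normal -1.0000 0.0000 0.0000
    outer loop
      vertex 0.00 0.00 9.29
      vertex 0.00 17.72 9.29
      vertex 0.00 0.00 0.00
    endloop
  endfacet
  facet normal 1.0000 0.0000 0.0000
    outer loop
      vertex 10.07 0.00 0.00
      vertex 10.07 17.72 0.00
      vertex 10.07 17.72 9.29
    endloop
  endfacet
  facet normal 1.0000 0.0000 0.0000
    outer loop
      vertex 10.07 0.00 0.00
      vertex 10.07 17.72 9.29
      vertex 10.07 0.00 9.29
    endloop
  endfacet
endsolid part

The G0 Z moves step by Δz≈1.33 mm. Every layer's G1 loop is the same polygon, so the solid is a straight extrusion of it from z=0 to z≈9.29. Closing with flat bottom and top caps and triangulating gives 12 facets — a rectangular box, roughly 10.1 × 17.7 mm footprint and 9.29 mm tall.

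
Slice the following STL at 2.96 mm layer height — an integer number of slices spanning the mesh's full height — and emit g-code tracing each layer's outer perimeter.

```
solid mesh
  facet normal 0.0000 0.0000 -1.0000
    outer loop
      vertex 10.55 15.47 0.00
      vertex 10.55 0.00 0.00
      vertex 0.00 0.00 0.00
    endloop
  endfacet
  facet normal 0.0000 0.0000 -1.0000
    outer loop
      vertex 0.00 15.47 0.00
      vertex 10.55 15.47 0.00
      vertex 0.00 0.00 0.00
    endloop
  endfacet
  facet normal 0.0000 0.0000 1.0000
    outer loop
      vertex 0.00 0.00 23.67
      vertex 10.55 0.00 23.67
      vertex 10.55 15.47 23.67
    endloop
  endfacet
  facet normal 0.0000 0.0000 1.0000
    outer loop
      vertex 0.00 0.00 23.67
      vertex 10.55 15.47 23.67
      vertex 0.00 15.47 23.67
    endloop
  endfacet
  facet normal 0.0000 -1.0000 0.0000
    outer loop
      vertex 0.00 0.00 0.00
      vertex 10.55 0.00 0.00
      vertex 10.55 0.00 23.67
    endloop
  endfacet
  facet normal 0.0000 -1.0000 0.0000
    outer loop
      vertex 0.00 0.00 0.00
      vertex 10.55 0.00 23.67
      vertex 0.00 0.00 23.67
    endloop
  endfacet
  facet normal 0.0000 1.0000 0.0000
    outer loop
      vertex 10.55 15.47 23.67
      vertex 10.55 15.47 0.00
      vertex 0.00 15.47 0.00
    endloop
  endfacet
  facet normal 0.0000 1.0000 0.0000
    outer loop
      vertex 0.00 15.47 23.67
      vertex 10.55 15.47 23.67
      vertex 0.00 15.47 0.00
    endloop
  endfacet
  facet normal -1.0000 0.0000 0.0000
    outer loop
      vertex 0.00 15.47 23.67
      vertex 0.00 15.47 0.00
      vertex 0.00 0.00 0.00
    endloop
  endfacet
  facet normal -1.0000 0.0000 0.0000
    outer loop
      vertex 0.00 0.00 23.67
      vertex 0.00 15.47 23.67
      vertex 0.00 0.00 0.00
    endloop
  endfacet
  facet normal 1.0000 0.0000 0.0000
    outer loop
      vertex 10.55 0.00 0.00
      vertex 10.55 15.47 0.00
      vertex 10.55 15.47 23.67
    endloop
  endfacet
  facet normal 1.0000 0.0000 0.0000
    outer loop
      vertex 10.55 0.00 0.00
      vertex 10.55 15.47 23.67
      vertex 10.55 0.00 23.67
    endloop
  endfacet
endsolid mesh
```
; perimeter-only toolpath
G21 ; units = mm
G90 ; absolute positioning
G28 ; home
; layer 1
G0 Z2.96
G0 X0.00 Y0.00
G1 X10.55 Y0.00
G1 X10.55 Y15.47
G1 X0.00 Y15.47
G1 X0.00 Y0.00
; layer 2
G0 Z5.92
G0 X0.00 Y0.00
G1 X10.55 Y0.00
G1 X10.55 Y15.47
G1 X0.00 Y15.47
G1 X0.00 Y0.00
; layer 3
G0 Z8.88
G0 X0.00 Y0.00
G1 X10.55 Y0.00
G1 X10.55 Y15.47
G1 X0.00 Y15.47
G1 X0.00 Y0.00
; layer 4
G0 Z11.84
G0 X0.00 Y0.00
G1 X10.55 Y0.00
G1 X10.55 Y15.47
G1 X0.00 Y15.47
G1 X0.00 Y0.00
; layer 5
G0 Z14.79
G0 X0.00 Y0.00
G1 X10.55 Y0.00
G1 X10.55 Y15.47
G1 X0.00 Y15.47
G1 X0.00 Y0.00
; layer 6
G0 Z17.75
G0 X0.00 Y0.00
G1 X10.55 Y0.00
G1 X10.55 Y15.47
G1 X0.00 Y15.47
G1 X0.00 Y0.00
; layer 7
G0 Z20.71
G0 X0.00 Y0.00
G1 X10.55 Y0.00
G1 X10.55 Y15.47
G1 X0.00 Y15.47
G1 X0.00 Y0.00
; layer 8
G0 Z23.67
G0 X0.00 Y0.00
G1 X10.55 Y0.00
G1 X10.55 Y15.47
G1 X0.00 Y15.47
G1 X0.00 Y0.00
M2 ; end

The solid is a rectangular box, roughly 10.6 × 15.5 mm footprint and 23.7 mm tall. Slicing at Δz = 2.96 mm — 8 equal slices spanning the solid's height, so layer i sits at z = i·h/8 — gives 8 non-empty perimeters. Each is a 4-segment closed polygon; G0 lifts to the layer z and rapids to the start vertex, then G1 traces the edges.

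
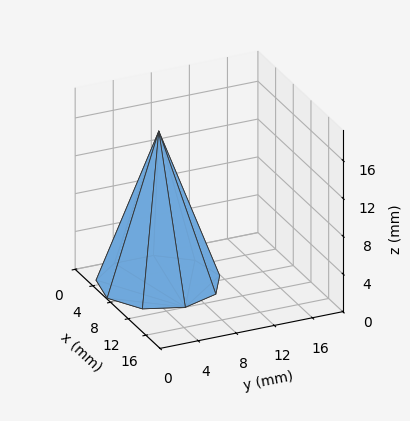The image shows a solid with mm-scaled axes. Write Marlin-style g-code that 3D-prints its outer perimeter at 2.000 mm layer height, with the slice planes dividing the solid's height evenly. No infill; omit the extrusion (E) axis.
Reading the render: the shape is a regular 9-sided pyramid, base circumscribed radius ≈ 6 mm, apex at z ≈ 16 mm (dimensions read to the nearest mm from the axis ticks). For the g-code, the solid's height is divided into equal slices at the stated Δz and each level perimeter traced with G1 moves after a G0 lift.

; perimeter-only toolpath
G21 ; units = mm
G90 ; absolute positioning
G28 ; home
; layer 1
G0 Z2.000
G0 X11.250 Y6.000
G1 X10.021 Y9.375
G1 X6.912 Y11.170
G1 X3.375 Y10.546
G1 X1.067 Y7.795
G1 X1.067 Y4.204
G1 X3.375 Y1.454
G1 X6.912 Y0.830
G1 X10.021 Y2.625
G1 X11.250 Y6.000
; layer 2
G0 Z4.000
G0 X10.500 Y6.000
G1 X9.447 Y8.893
G1 X6.781 Y10.432
G1 X3.750 Y9.897
G1 X1.772 Y7.539
G1 X1.772 Y4.461
G1 X3.750 Y2.103
G1 X6.781 Y1.568
G1 X9.447 Y3.107
G1 X10.500 Y6.000
; layer 3
G0 Z6.000
G0 X9.750 Y6.000
G1 X8.873 Y8.411
G1 X6.651 Y9.693
G1 X4.125 Y9.247
G1 X2.476 Y7.282
G1 X2.476 Y4.717
G1 X4.125 Y2.752
G1 X6.651 Y2.307
G1 X8.873 Y3.589
G1 X9.750 Y6.000
; layer 4
G0 Z8.000
G0 X9.000 Y6.000
G1 X8.298 Y7.928
G1 X6.521 Y8.954
G1 X4.500 Y8.598
G1 X3.181 Y7.026
G1 X3.181 Y4.974
G1 X4.500 Y3.402
G1 X6.521 Y3.046
G1 X8.298 Y4.072
G1 X9.000 Y6.000
; layer 5
G0 Z10.000
G0 X8.250 Y6.000
G1 X7.723 Y7.446
G1 X6.391 Y8.216
G1 X4.875 Y7.949
G1 X3.886 Y6.769
G1 X3.886 Y5.231
G1 X4.875 Y4.051
G1 X6.391 Y3.784
G1 X7.723 Y4.554
G1 X8.250 Y6.000
; layer 6
G0 Z12.000
G0 X7.500 Y6.000
G1 X7.149 Y6.964
G1 X6.261 Y7.477
G1 X5.250 Y7.299
G1 X4.590 Y6.513
G1 X4.590 Y5.487
G1 X5.250 Y4.701
G1 X6.261 Y4.523
G1 X7.149 Y5.036
G1 X7.500 Y6.000
; layer 7
G0 Z14.000
G0 X6.750 Y6.000
G1 X6.575 Y6.482
G1 X6.130 Y6.739
G1 X5.625 Y6.649
G1 X5.295 Y6.256
G1 X5.295 Y5.744
G1 X5.625 Y5.351
G1 X6.130 Y5.261
G1 X6.575 Y5.518
G1 X6.750 Y6.000
M2 ; end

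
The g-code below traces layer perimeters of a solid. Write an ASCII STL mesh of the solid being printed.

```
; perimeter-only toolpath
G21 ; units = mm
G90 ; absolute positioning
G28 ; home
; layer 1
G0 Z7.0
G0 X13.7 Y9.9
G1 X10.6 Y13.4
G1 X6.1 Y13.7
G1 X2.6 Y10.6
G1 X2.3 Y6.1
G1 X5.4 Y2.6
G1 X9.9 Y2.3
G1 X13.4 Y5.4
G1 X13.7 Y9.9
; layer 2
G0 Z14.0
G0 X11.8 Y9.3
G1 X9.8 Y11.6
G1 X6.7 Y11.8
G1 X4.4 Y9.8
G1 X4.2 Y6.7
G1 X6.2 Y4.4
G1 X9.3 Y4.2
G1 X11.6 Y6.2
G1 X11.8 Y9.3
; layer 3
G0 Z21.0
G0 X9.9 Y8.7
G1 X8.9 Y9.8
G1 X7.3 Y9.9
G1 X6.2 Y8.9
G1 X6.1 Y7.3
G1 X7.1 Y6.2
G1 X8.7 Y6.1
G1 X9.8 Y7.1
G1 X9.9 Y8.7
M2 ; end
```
solid part
  facet normal 0.0000 0.0000 -1.0000
    outer loop
      vertex 5.4 15.6 0.0
      vertex 11.5 15.2 0.0
      vertex 15.6 10.6 0.0
    endloop
  endfacet
  facet normal 0.0000 0.0000 -1.0000
    outer loop
      vertex 0.8 11.5 0.0
      vertex 5.4 15.6 0.0
      vertex 15.6 10.6 0.0
    endloop
  endfacet
  facet normal 0.0000 0.0000 -1.0000
    outer loop
      vertex 0.4 5.4 0.0
      vertex 0.8 11.5 0.0
      vertex 15.6 10.6 0.0
    endloop
  endfacet
  facet normal 0.0000 0.0000 -1.0000
    outer loop
      vertex 4.5 0.8 0.0
      vertex 0.4 5.4 0.0
      vertex 15.6 10.6 0.0
    endloop
  endfacet
  facet normal 0.0000 0.0000 -1.0000
    outer loop
      vertex 10.6 0.4 0.0
      vertex 4.5 0.8 0.0
      vertex 15.6 10.6 0.0
    endloop
  endfacet
  facet normal 0.0000 0.0000 -1.0000
    outer loop
      vertex 15.2 4.5 0.0
      vertex 10.6 0.4 0.0
      vertex 15.6 10.6 0.0
    endloop
  endfacet
  facet normal 0.7217 0.6433 0.2556
    outer loop
      vertex 15.6 10.6 0.0
      vertex 11.5 15.2 0.0
      vertex 8.0 8.0 28.0
    endloop
  endfacet
  facet normal 0.0633 0.9646 0.2560
    outer loop
      vertex 11.5 15.2 0.0
      vertex 5.4 15.6 0.0
      vertex 8.0 8.0 28.0
    endloop
  endfacet
  facet normal -0.6433 0.7217 0.2556
    outer loop
      vertex 5.4 15.6 0.0
      vertex 0.8 11.5 0.0
      vertex 8.0 8.0 28.0
    endloop
  endfacet
  facet normal -0.9646 0.0633 0.2560
    outer loop
      vertex 0.8 11.5 0.0
      vertex 0.4 5.4 0.0
      vertex 8.0 8.0 28.0
    endloop
  endfacet
  facet normal -0.7217 -0.6433 0.2556
    outer loop
      vertex 0.4 5.4 0.0
      vertex 4.5 0.8 0.0
      vertex 8.0 8.0 28.0
    endloop
  endfacet
  facet normal -0.0633 -0.9646 0.2560
    outer loop
      vertex 4.5 0.8 0.0
      vertex 10.6 0.4 0.0
      vertex 8.0 8.0 28.0
    endloop
  endfacet
  facet normal 0.6433 -0.7217 0.2556
    outer loop
      vertex 10.6 0.4 0.0
      vertex 15.2 4.5 0.0
      vertex 8.0 8.0 28.0
    endloop
  endfacet
  facet normal 0.9646 -0.0633 0.2560
    outer loop
      vertex 15.2 4.5 0.0
      vertex 15.6 10.6 0.0
      vertex 8.0 8.0 28.0
    endloop
  endfacet
endsolid part

The G0 Z moves step by Δz≈7.0 mm. The G1 loops shrink linearly with z, so the solid tapers from its base footprint up to z≈28. Closing with a flat bottom cap and the tapered top and triangulating gives 14 facets — a regular 8-sided pyramid, base circumscribed radius ≈ 8 mm, apex at z ≈ 28 mm.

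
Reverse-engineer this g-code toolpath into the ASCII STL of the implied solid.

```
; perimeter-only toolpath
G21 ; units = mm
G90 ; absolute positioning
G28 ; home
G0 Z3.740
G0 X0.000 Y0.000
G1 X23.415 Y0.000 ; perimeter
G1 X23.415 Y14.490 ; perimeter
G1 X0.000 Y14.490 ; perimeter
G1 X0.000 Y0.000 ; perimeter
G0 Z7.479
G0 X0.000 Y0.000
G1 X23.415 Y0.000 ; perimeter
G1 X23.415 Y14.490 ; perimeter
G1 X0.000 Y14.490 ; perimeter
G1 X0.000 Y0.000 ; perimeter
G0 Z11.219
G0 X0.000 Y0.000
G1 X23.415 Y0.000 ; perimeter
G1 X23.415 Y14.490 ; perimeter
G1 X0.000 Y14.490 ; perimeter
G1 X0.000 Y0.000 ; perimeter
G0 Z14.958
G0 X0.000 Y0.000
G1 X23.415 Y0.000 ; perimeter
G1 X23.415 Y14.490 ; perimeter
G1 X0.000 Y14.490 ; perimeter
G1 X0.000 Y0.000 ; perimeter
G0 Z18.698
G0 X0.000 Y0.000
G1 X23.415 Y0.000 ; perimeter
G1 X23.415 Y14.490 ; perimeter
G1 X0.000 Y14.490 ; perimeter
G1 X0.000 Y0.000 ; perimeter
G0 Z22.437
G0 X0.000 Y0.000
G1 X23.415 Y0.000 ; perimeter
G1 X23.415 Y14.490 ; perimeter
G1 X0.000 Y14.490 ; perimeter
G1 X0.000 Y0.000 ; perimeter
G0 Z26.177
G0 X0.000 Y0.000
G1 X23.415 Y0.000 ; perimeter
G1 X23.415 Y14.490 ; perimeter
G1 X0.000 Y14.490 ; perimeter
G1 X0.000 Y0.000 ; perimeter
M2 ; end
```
solid part
  facet normal 0.0000 0.0000 -1.0000
    outer loop
      vertex 23.415 14.490 0.000
      vertex 23.415 0.000 0.000
      vertex 0.000 0.000 0.000
    endloop
  endfacet
  facet normal 0.0000 0.0000 -1.0000
    outer loop
      vertex 0.000 14.490 0.000
      vertex 23.415 14.490 0.000
      vertex 0.000 0.000 0.000
    endloop
  endfacet
  facet normal 0.0000 0.0000 1.0000
    outer loop
      vertex 0.000 0.000 26.177
      vertex 23.415 0.000 26.177
      vertex 23.415 14.490 26.177
    endloop
  endfacet
  facet normal 0.0000 0.0000 1.0000
    outer loop
      vertex 0.000 0.000 26.177
      vertex 23.415 14.490 26.177
      vertex 0.000 14.490 26.177
    endloop
  endfacet
  facet normal 0.0000 -1.0000 0.0000
    outer loop
      vertex 0.000 0.000 0.000
      vertex 23.415 0.000 0.000
      vertex 23.415 0.000 26.177
    endloop
  endfacet
  facet normal 0.0000 -1.0000 0.0000
    outer loop
      vertex 0.000 0.000 0.000
      vertex 23.415 0.000 26.177
      vertex 0.000 0.000 26.177
    endloop
  endfacet
  facet normal 0.0000 1.0000 0.0000
    outer loop
      vertex 23.415 14.490 26.177
      vertex 23.415 14.490 0.000
      vertex 0.000 14.490 0.000
    endloop
  endfacet
  facet normal 0.0000 1.0000 0.0000
    outer loop
      vertex 0.000 14.490 26.177
      vertex 23.415 14.490 26.177
      vertex 0.000 14.490 0.000
    endloop
  endfacet
  facet normal -1.0000 0.0000 0.0000
    outer loop
      vertex 0.000 14.490 26.177
      vertex 0.000 14.490 0.000
      vertex 0.000 0.000 0.000
    endloop
  endfacet
  facet normal -1.0000 0.0000 0.0000
    outer loop
      vertex 0.000 0.000 26.177
      vertex 0.000 14.490 26.177
      vertex 0.000 0.000 0.000
    endloop
  endfacet
  facet normal 1.0000 0.0000 0.0000
    outer loop
      vertex 23.415 0.000 0.000
      vertex 23.415 14.490 0.000
      vertex 23.415 14.490 26.177
    endloop
  endfacet
  facet normal 1.0000 0.0000 0.0000
    outer loop
      vertex 23.415 0.000 0.000
      vertex 23.415 14.490 26.177
      vertex 23.415 0.000 26.177
    endloop
  endfacet
endsolid part

The G0 Z moves step by Δz≈3.740 mm. Every layer's G1 loop is the same polygon, so the solid is a straight extrusion of it from z=0 to z≈26.2. Closing with flat bottom and top caps and triangulating gives 12 facets — a rectangular box, roughly 23.4 × 14.5 mm footprint and 26.2 mm tall.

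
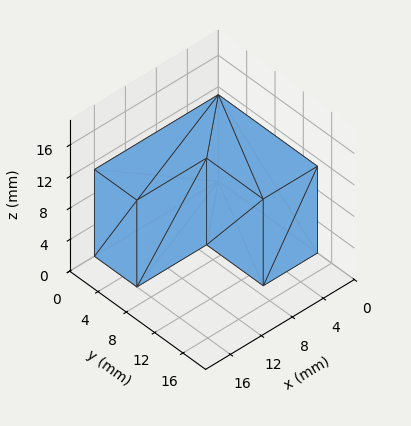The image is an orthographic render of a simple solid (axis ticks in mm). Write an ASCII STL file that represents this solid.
Reading the render: the shape is an L-shaped prism: outer 16 × 14 mm, arm thicknesses ≈ 6 mm (horizontal) and 7 mm (vertical), extruded 11 mm in z (dimensions read to the nearest mm from the axis ticks). For the STL, each face is triangulated and given an outward normal.

solid part
  facet normal 0.0000 0.0000 -1.0000
    outer loop
      vertex 16.000 6.000 0.000
      vertex 16.000 0.000 0.000
      vertex 0.000 0.000 0.000
    endloop
  endfacet
  facet normal 0.0000 0.0000 -1.0000
    outer loop
      vertex 7.000 6.000 0.000
      vertex 16.000 6.000 0.000
      vertex 0.000 0.000 0.000
    endloop
  endfacet
  facet normal 0.0000 0.0000 -1.0000
    outer loop
      vertex 7.000 14.000 0.000
      vertex 7.000 6.000 0.000
      vertex 0.000 0.000 0.000
    endloop
  endfacet
  facet normal 0.0000 0.0000 -1.0000
    outer loop
      vertex 0.000 14.000 0.000
      vertex 7.000 14.000 0.000
      vertex 0.000 0.000 0.000
    endloop
  endfacet
  facet normal 0.0000 0.0000 1.0000
    outer loop
      vertex 0.000 0.000 11.000
      vertex 16.000 0.000 11.000
      vertex 16.000 6.000 11.000
    endloop
  endfacet
  facet normal 0.0000 0.0000 1.0000
    outer loop
      vertex 0.000 0.000 11.000
      vertex 16.000 6.000 11.000
      vertex 7.000 6.000 11.000
    endloop
  endfacet
  facet normal 0.0000 0.0000 1.0000
    outer loop
      vertex 0.000 0.000 11.000
      vertex 7.000 6.000 11.000
      vertex 7.000 14.000 11.000
    endloop
  endfacet
  facet normal 0.0000 0.0000 1.0000
    outer loop
      vertex 0.000 0.000 11.000
      vertex 7.000 14.000 11.000
      vertex 0.000 14.000 11.000
    endloop
  endfacet
  facet normal 0.0000 -1.0000 0.0000
    outer loop
      vertex 0.000 0.000 0.000
      vertex 16.000 0.000 0.000
      vertex 16.000 0.000 11.000
    endloop
  endfacet
  facet normal 0.0000 -1.0000 0.0000
    outer loop
      vertex 0.000 0.000 0.000
      vertex 16.000 0.000 11.000
      vertex 0.000 0.000 11.000
    endloop
  endfacet
  facet normal 1.0000 0.0000 0.0000
    outer loop
      vertex 16.000 0.000 0.000
      vertex 16.000 6.000 0.000
      vertex 16.000 6.000 11.000
    endloop
  endfacet
  facet normal 1.0000 0.0000 0.0000
    outer loop
      vertex 16.000 0.000 0.000
      vertex 16.000 6.000 11.000
      vertex 16.000 0.000 11.000
    endloop
  endfacet
  facet normal 0.0000 1.0000 0.0000
    outer loop
      vertex 16.000 6.000 0.000
      vertex 7.000 6.000 0.000
      vertex 7.000 6.000 11.000
    endloop
  endfacet
  facet normal 0.0000 1.0000 0.0000
    outer loop
      vertex 16.000 6.000 0.000
      vertex 7.000 6.000 11.000
      vertex 16.000 6.000 11.000
    endloop
  endfacet
  facet normal 1.0000 0.0000 0.0000
    outer loop
      vertex 7.000 6.000 0.000
      vertex 7.000 14.000 0.000
      vertex 7.000 14.000 11.000
    endloop
  endfacet
  facet normal 1.0000 0.0000 0.0000
    outer loop
      vertex 7.000 6.000 0.000
      vertex 7.000 14.000 11.000
      vertex 7.000 6.000 11.000
    endloop
  endfacet
  facet normal 0.0000 1.0000 0.0000
    outer loop
      vertex 7.000 14.000 0.000
      vertex 0.000 14.000 0.000
      vertex 0.000 14.000 11.000
    endloop
  endfacet
  facet normal 0.0000 1.0000 0.0000
    outer loop
      vertex 7.000 14.000 0.000
      vertex 0.000 14.000 11.000
      vertex 7.000 14.000 11.000
    endloop
  endfacet
  facet normal -1.0000 0.0000 0.0000
    outer loop
      vertex 0.000 14.000 0.000
      vertex 0.000 0.000 0.000
      vertex 0.000 0.000 11.000
    endloop
  endfacet
  facet normal -1.0000 0.0000 0.0000
    outer loop
      vertex 0.000 14.000 0.000
      vertex 0.000 0.000 11.000
      vertex 0.000 14.000 11.000
    endloop
  endfacet
endsolid part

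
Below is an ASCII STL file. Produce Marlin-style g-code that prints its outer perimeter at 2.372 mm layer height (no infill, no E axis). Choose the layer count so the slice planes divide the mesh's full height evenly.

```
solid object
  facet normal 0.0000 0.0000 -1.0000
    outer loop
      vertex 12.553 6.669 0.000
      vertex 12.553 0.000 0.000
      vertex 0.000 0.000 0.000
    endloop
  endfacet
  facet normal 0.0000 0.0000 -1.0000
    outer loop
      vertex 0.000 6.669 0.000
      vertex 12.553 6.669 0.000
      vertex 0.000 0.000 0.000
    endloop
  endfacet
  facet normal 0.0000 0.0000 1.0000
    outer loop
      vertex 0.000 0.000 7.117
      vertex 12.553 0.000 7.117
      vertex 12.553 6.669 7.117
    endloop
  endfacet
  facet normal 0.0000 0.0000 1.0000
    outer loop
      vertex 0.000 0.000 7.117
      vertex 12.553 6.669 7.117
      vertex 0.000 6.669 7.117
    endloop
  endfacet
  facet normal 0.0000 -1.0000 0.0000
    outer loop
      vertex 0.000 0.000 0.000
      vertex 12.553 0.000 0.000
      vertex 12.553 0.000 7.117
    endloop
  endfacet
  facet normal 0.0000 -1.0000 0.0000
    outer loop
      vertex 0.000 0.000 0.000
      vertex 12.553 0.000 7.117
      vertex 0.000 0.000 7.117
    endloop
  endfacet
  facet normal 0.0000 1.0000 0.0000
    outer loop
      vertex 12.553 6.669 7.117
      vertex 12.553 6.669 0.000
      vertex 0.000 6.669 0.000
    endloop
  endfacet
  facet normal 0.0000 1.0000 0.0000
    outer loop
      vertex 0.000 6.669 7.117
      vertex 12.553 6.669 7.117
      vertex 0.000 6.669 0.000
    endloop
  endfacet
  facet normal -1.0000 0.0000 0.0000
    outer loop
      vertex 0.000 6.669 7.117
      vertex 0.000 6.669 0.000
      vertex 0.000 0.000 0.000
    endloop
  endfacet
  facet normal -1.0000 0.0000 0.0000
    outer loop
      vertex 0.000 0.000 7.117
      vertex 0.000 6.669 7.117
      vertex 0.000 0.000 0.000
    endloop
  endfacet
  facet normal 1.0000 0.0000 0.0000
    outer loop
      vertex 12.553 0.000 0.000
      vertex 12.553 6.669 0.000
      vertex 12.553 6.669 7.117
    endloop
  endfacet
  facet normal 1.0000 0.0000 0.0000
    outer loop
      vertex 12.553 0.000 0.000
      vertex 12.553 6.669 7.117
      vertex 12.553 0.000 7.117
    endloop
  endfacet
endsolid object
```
; perimeter-only toolpath
G21 ; units = mm
G90 ; absolute positioning
G28 ; home
; layer 1
G0 Z2.372
G0 X0.000 Y0.000
G1 X12.553 Y0.000
G1 X12.553 Y6.669
G1 X0.000 Y6.669
G1 X0.000 Y0.000
; layer 2
G0 Z4.745
G0 X0.000 Y0.000
G1 X12.553 Y0.000
G1 X12.553 Y6.669
G1 X0.000 Y6.669
G1 X0.000 Y0.000
; layer 3
G0 Z7.117
G0 X0.000 Y0.000
G1 X12.553 Y0.000
G1 X12.553 Y6.669
G1 X0.000 Y6.669
G1 X0.000 Y0.000
M2 ; end

The solid is a rectangular box, roughly 12.6 × 6.67 mm footprint and 7.12 mm tall. Slicing at Δz = 2.372 mm — 3 equal slices spanning the solid's height, so layer i sits at z = i·h/3 — gives 3 non-empty perimeters. Each is a 4-segment closed polygon; G0 lifts to the layer z and rapids to the start vertex, then G1 traces the edges.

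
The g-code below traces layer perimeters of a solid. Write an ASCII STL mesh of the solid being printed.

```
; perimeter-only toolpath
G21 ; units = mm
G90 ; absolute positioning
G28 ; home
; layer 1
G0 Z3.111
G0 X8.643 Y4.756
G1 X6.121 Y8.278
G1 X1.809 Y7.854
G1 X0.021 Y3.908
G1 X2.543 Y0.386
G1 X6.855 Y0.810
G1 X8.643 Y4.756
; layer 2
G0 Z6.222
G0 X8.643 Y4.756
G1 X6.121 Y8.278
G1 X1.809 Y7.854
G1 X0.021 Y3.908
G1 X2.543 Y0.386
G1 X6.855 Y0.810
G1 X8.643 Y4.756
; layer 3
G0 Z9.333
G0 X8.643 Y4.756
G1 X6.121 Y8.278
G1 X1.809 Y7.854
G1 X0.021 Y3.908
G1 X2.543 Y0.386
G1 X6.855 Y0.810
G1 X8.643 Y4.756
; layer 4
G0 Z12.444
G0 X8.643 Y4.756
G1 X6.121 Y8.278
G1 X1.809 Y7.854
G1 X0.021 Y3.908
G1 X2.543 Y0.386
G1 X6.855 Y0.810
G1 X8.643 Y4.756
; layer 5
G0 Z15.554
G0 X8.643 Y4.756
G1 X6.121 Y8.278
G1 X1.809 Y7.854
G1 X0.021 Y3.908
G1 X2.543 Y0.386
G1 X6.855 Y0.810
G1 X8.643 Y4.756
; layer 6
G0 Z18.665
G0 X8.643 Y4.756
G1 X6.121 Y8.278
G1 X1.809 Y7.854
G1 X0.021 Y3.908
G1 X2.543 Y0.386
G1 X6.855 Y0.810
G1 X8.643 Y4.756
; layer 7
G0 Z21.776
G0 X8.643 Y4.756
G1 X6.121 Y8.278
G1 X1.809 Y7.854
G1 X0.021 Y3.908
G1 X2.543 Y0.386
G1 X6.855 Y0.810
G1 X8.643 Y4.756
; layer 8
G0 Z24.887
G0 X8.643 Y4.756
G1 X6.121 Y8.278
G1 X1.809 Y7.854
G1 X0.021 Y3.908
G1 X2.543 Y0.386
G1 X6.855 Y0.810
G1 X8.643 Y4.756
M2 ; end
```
solid part
  facet normal 0.0000 0.0000 -1.0000
    outer loop
      vertex 1.809 7.854 0.000
      vertex 6.121 8.278 0.000
      vertex 8.643 4.756 0.000
    endloop
  endfacet
  facet normal 0.0000 0.0000 -1.0000
    outer loop
      vertex 0.021 3.908 0.000
      vertex 1.809 7.854 0.000
      vertex 8.643 4.756 0.000
    endloop
  endfacet
  facet normal 0.0000 0.0000 -1.0000
    outer loop
      vertex 2.543 0.386 0.000
      vertex 0.021 3.908 0.000
      vertex 8.643 4.756 0.000
    endloop
  endfacet
  facet normal 0.0000 0.0000 -1.0000
    outer loop
      vertex 6.855 0.810 0.000
      vertex 2.543 0.386 0.000
      vertex 8.643 4.756 0.000
    endloop
  endfacet
  facet normal 0.0000 0.0000 1.0000
    outer loop
      vertex 8.643 4.756 24.887
      vertex 6.121 8.278 24.887
      vertex 1.809 7.854 24.887
    endloop
  endfacet
  facet normal 0.0000 0.0000 1.0000
    outer loop
      vertex 8.643 4.756 24.887
      vertex 1.809 7.854 24.887
      vertex 0.021 3.908 24.887
    endloop
  endfacet
  facet normal 0.0000 0.0000 1.0000
    outer loop
      vertex 8.643 4.756 24.887
      vertex 0.021 3.908 24.887
      vertex 2.543 0.386 24.887
    endloop
  endfacet
  facet normal 0.0000 0.0000 1.0000
    outer loop
      vertex 8.643 4.756 24.887
      vertex 2.543 0.386 24.887
      vertex 6.855 0.810 24.887
    endloop
  endfacet
  facet normal 0.8130 0.5822 0.0000
    outer loop
      vertex 8.643 4.756 0.000
      vertex 6.121 8.278 0.000
      vertex 6.121 8.278 24.887
    endloop
  endfacet
  facet normal 0.8130 0.5822 0.0000
    outer loop
      vertex 8.643 4.756 0.000
      vertex 6.121 8.278 24.887
      vertex 8.643 4.756 24.887
    endloop
  endfacet
  facet normal -0.0979 0.9952 0.0000
    outer loop
      vertex 6.121 8.278 0.000
      vertex 1.809 7.854 0.000
      vertex 1.809 7.854 24.887
    endloop
  endfacet
  facet normal -0.0979 0.9952 0.0000
    outer loop
      vertex 6.121 8.278 0.000
      vertex 1.809 7.854 24.887
      vertex 6.121 8.278 24.887
    endloop
  endfacet
  facet normal -0.9109 0.4127 0.0000
    outer loop
      vertex 1.809 7.854 0.000
      vertex 0.021 3.908 0.000
      vertex 0.021 3.908 24.887
    endloop
  endfacet
  facet normal -0.9109 0.4127 0.0000
    outer loop
      vertex 1.809 7.854 0.000
      vertex 0.021 3.908 24.887
      vertex 1.809 7.854 24.887
    endloop
  endfacet
  facet normal -0.8130 -0.5822 0.0000
    outer loop
      vertex 0.021 3.908 0.000
      vertex 2.543 0.386 0.000
      vertex 2.543 0.386 24.887
    endloop
  endfacet
  facet normal -0.8130 -0.5822 0.0000
    outer loop
      vertex 0.021 3.908 0.000
      vertex 2.543 0.386 24.887
      vertex 0.021 3.908 24.887
    endloop
  endfacet
  facet normal 0.0979 -0.9952 0.0000
    outer loop
      vertex 2.543 0.386 0.000
      vertex 6.855 0.810 0.000
      vertex 6.855 0.810 24.887
    endloop
  endfacet
  facet normal 0.0979 -0.9952 0.0000
    outer loop
      vertex 2.543 0.386 0.000
      vertex 6.855 0.810 24.887
      vertex 2.543 0.386 24.887
    endloop
  endfacet
  facet normal 0.9109 -0.4127 0.0000
    outer loop
      vertex 6.855 0.810 0.000
      vertex 8.643 4.756 0.000
      vertex 8.643 4.756 24.887
    endloop
  endfacet
  facet normal 0.9109 -0.4127 0.0000
    outer loop
      vertex 6.855 0.810 0.000
      vertex 8.643 4.756 24.887
      vertex 6.855 0.810 24.887
    endloop
  endfacet
endsolid part

The G0 Z moves step by Δz≈3.111 mm. Every layer's G1 loop is the same polygon, so the solid is a straight extrusion of it from z=0 to z≈24.9. Closing with flat bottom and top caps and triangulating gives 20 facets — a regular 6-sided prism (a cylinder approximated with 6 flat sides), circumscribed radius ≈ 4.33 mm, height ≈ 24.9 mm.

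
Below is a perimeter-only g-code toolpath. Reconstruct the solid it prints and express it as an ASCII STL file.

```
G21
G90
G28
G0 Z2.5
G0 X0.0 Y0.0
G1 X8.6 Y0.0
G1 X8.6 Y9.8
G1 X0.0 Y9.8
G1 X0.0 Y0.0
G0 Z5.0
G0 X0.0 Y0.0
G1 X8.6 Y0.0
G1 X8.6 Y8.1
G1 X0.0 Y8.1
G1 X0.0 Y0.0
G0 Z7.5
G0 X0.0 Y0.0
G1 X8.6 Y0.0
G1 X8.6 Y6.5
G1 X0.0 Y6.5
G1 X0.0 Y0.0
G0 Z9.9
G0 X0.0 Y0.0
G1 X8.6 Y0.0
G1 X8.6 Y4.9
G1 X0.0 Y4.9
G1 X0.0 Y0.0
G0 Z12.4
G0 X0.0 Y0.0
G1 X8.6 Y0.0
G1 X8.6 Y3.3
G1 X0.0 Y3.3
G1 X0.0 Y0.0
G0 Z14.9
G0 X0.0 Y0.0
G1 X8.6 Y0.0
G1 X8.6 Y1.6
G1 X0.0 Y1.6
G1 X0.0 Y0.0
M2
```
solid part
  facet normal 0.0000 0.0000 -1.0000
    outer loop
      vertex 8.6 11.4 0.0
      vertex 8.6 0.0 0.0
      vertex 0.0 0.0 0.0
    endloop
  endfacet
  facet normal 0.0000 0.0000 -1.0000
    outer loop
      vertex 0.0 11.4 0.0
      vertex 8.6 11.4 0.0
      vertex 0.0 0.0 0.0
    endloop
  endfacet
  facet normal 0.0000 -1.0000 0.0000
    outer loop
      vertex 0.0 0.0 0.0
      vertex 8.6 0.0 0.0
      vertex 8.6 0.0 17.4
    endloop
  endfacet
  facet normal 0.0000 -1.0000 0.0000
    outer loop
      vertex 0.0 0.0 0.0
      vertex 8.6 0.0 17.4
      vertex 0.0 0.0 17.4
    endloop
  endfacet
  facet normal 0.0000 0.8365 0.5480
    outer loop
      vertex 0.0 0.0 17.4
      vertex 8.6 0.0 17.4
      vertex 8.6 11.4 0.0
    endloop
  endfacet
  facet normal 0.0000 0.8365 0.5480
    outer loop
      vertex 0.0 0.0 17.4
      vertex 8.6 11.4 0.0
      vertex 0.0 11.4 0.0
    endloop
  endfacet
  facet normal -1.0000 0.0000 0.0000
    outer loop
      vertex 0.0 0.0 17.4
      vertex 0.0 11.4 0.0
      vertex 0.0 0.0 0.0
    endloop
  endfacet
  facet normal 1.0000 0.0000 0.0000
    outer loop
      vertex 8.6 0.0 0.0
      vertex 8.6 11.4 0.0
      vertex 8.6 0.0 17.4
    endloop
  endfacet
endsolid part

The G0 Z moves step by Δz≈2.5 mm. The G1 loops shrink linearly with z, so the solid tapers from its base footprint up to z≈17.4. Closing with a flat bottom cap and the tapered top and triangulating gives 8 facets — a wedge (ramp): 8.6 × 11.4 mm base, rising to 17.4 mm along the y=0 edge and sloping linearly to z=0 at y=11.4.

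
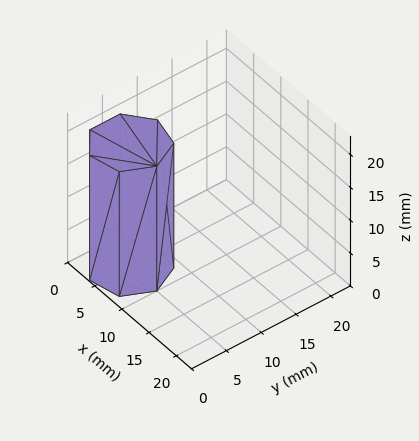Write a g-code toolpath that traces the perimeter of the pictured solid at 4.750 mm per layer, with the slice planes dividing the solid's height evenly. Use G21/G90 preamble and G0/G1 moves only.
Reading the render: the shape is a regular 7-sided prism (a cylinder approximated with 7 flat sides), circumscribed radius ≈ 5 mm, height ≈ 19 mm (dimensions read to the nearest mm from the axis ticks). For the g-code, the solid's height is divided into equal slices at the stated Δz and each level perimeter traced with G1 moves after a G0 lift.

; perimeter-only toolpath
G21 ; units = mm
G90 ; absolute positioning
G28 ; home
; layer 1
G0 Z4.750
G0 X10.000 Y5.000
G1 X8.117 Y8.909
G1 X3.887 Y9.875
G1 X0.495 Y7.169
G1 X0.495 Y2.831
G1 X3.887 Y0.125
G1 X8.117 Y1.091
G1 X10.000 Y5.000
; layer 2
G0 Z9.500
G0 X10.000 Y5.000
G1 X8.117 Y8.909
G1 X3.887 Y9.875
G1 X0.495 Y7.169
G1 X0.495 Y2.831
G1 X3.887 Y0.125
G1 X8.117 Y1.091
G1 X10.000 Y5.000
; layer 3
G0 Z14.250
G0 X10.000 Y5.000
G1 X8.117 Y8.909
G1 X3.887 Y9.875
G1 X0.495 Y7.169
G1 X0.495 Y2.831
G1 X3.887 Y0.125
G1 X8.117 Y1.091
G1 X10.000 Y5.000
; layer 4
G0 Z19.000
G0 X10.000 Y5.000
G1 X8.117 Y8.909
G1 X3.887 Y9.875
G1 X0.495 Y7.169
G1 X0.495 Y2.831
G1 X3.887 Y0.125
G1 X8.117 Y1.091
G1 X10.000 Y5.000
M2 ; end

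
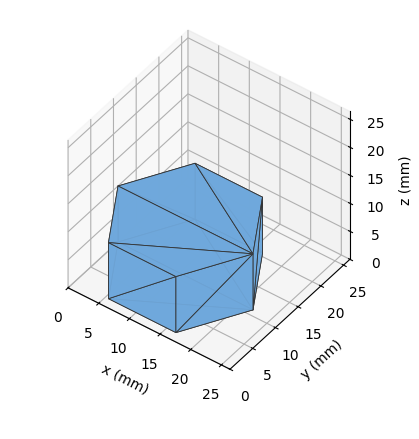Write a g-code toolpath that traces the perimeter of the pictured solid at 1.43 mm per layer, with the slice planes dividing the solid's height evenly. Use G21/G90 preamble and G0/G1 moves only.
Reading the render: the shape is a regular 6-sided prism (a cylinder approximated with 6 flat sides), circumscribed radius ≈ 11 mm, height ≈ 10 mm (dimensions read to the nearest mm from the axis ticks). For the g-code, the solid's height is divided into equal slices at the stated Δz and each level perimeter traced with G1 moves after a G0 lift.

; perimeter-only toolpath
G21 ; units = mm
G90 ; absolute positioning
G28 ; home
; layer 1
G0 Z1.43
G0 X22.00 Y11.00
G1 X16.50 Y20.53
G1 X5.50 Y20.53
G1 X0.00 Y11.00
G1 X5.50 Y1.47
G1 X16.50 Y1.47
G1 X22.00 Y11.00
; layer 2
G0 Z2.86
G0 X22.00 Y11.00
G1 X16.50 Y20.53
G1 X5.50 Y20.53
G1 X0.00 Y11.00
G1 X5.50 Y1.47
G1 X16.50 Y1.47
G1 X22.00 Y11.00
; layer 3
G0 Z4.29
G0 X22.00 Y11.00
G1 X16.50 Y20.53
G1 X5.50 Y20.53
G1 X0.00 Y11.00
G1 X5.50 Y1.47
G1 X16.50 Y1.47
G1 X22.00 Y11.00
; layer 4
G0 Z5.71
G0 X22.00 Y11.00
G1 X16.50 Y20.53
G1 X5.50 Y20.53
G1 X0.00 Y11.00
G1 X5.50 Y1.47
G1 X16.50 Y1.47
G1 X22.00 Y11.00
; layer 5
G0 Z7.14
G0 X22.00 Y11.00
G1 X16.50 Y20.53
G1 X5.50 Y20.53
G1 X0.00 Y11.00
G1 X5.50 Y1.47
G1 X16.50 Y1.47
G1 X22.00 Y11.00
; layer 6
G0 Z8.57
G0 X22.00 Y11.00
G1 X16.50 Y20.53
G1 X5.50 Y20.53
G1 X0.00 Y11.00
G1 X5.50 Y1.47
G1 X16.50 Y1.47
G1 X22.00 Y11.00
; layer 7
G0 Z10.00
G0 X22.00 Y11.00
G1 X16.50 Y20.53
G1 X5.50 Y20.53
G1 X0.00 Y11.00
G1 X5.50 Y1.47
G1 X16.50 Y1.47
G1 X22.00 Y11.00
M2 ; end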